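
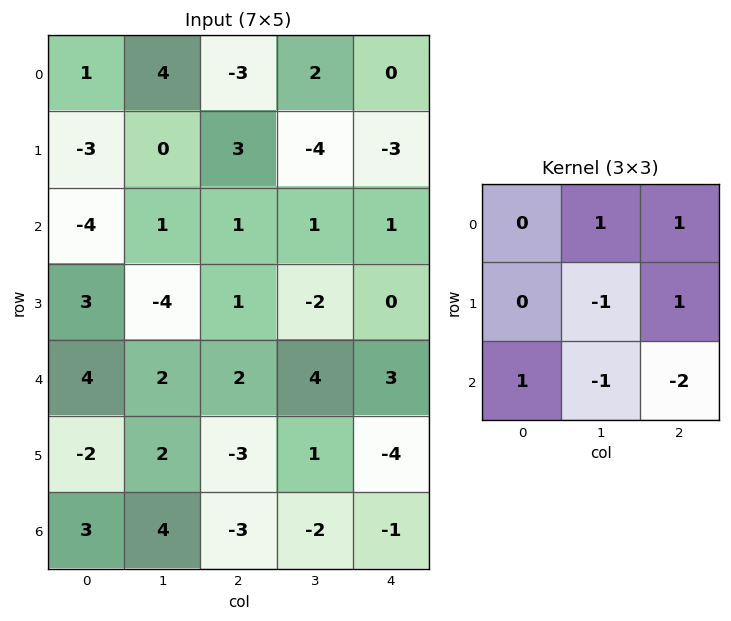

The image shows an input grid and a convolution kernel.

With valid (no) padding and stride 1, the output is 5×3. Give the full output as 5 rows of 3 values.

Output[0,0]: The receptive field on the input at this output position is [1 4 -3 / -3 0 3 / -4 1 1]. Elementwise product with the kernel and sum: 4·1 + -3·1 + 0·-1 + 3·1 + -4·1 + 1·-1 + 1·-2.

-3 -10 1
8 -2 -4
5 -9 -4
-1 4 1
4 21 3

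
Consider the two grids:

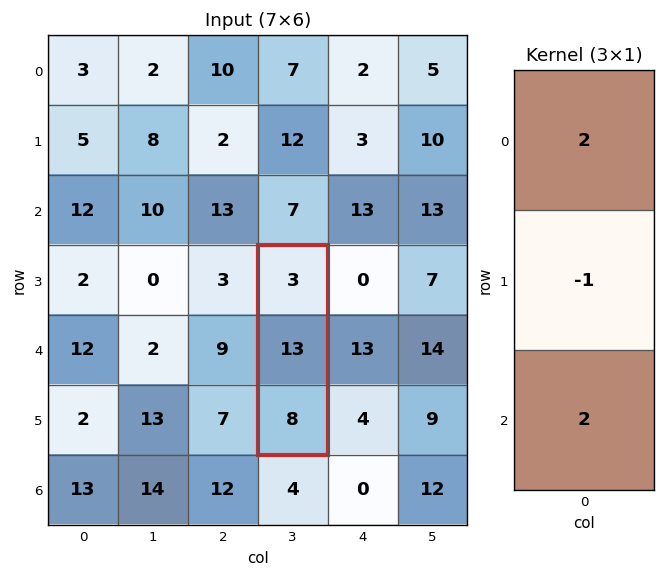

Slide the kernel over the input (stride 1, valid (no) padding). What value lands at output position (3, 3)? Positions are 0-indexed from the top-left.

The receptive field on the input at this output position is [3 / 13 / 8]. Elementwise product with the kernel and sum: 3·2 + 13·-1 + 8·2.

9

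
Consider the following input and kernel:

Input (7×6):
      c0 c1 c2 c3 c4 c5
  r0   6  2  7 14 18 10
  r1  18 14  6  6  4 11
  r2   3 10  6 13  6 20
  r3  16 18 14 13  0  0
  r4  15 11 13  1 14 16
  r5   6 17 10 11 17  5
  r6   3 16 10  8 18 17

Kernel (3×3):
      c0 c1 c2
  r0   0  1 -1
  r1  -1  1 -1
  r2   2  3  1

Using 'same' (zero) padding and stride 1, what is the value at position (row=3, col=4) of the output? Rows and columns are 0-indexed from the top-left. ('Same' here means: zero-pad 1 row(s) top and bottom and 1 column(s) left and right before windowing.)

The receptive field on the zero-padded input at this output position is [13 6 20 / 13 0 0 / 1 14 16]. Elementwise product with the kernel and sum: 6·1 + 20·-1 + 13·-1 + 0·1 + 0·-1 + 1·2 + 14·3 + 16·1.

33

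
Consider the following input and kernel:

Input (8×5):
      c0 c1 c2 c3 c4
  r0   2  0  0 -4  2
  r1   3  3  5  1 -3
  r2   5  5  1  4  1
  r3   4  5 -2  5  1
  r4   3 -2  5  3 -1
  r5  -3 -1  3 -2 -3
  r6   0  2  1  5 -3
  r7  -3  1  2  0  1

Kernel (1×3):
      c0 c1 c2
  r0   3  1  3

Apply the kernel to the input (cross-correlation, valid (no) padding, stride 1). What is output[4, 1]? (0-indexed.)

8

The receptive field on the input at this output position is [-2 5 3]. Elementwise product with the kernel and sum: -2·3 + 5·1 + 3·3.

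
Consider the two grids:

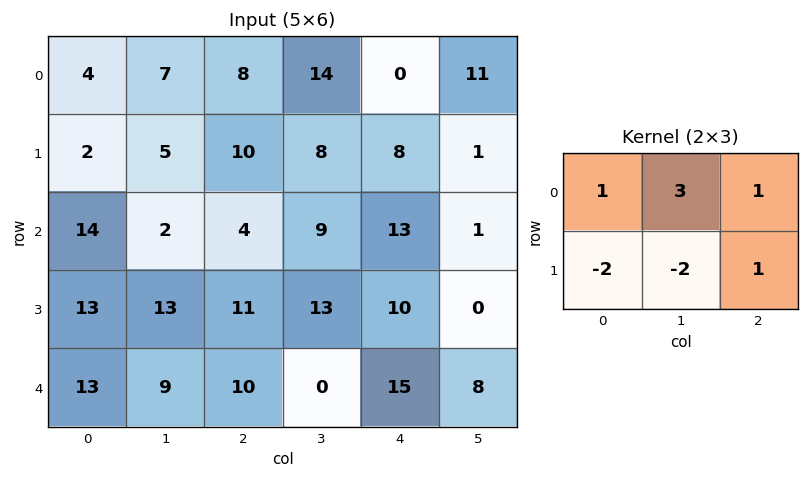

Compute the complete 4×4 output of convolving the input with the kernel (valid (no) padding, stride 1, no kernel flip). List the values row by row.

29 23 22 -6
-1 40 29 -10
-17 -12 6 3
29 21 55 21

Output[0,0]: The receptive field on the input at this output position is [4 7 8 / 2 5 10]. Elementwise product with the kernel and sum: 4·1 + 7·3 + 8·1 + 2·-2 + 5·-2 + 10·1.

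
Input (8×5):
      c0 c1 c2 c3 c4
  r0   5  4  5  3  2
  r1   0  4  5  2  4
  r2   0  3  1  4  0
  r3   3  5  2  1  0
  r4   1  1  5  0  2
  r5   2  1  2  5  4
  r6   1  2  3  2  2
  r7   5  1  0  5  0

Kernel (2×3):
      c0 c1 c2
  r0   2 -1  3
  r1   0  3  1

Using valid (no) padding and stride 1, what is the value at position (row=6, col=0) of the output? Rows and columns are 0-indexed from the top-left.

12

The receptive field on the input at this output position is [1 2 3 / 5 1 0]. Elementwise product with the kernel and sum: 1·2 + 2·-1 + 3·3 + 1·3 + 0·1.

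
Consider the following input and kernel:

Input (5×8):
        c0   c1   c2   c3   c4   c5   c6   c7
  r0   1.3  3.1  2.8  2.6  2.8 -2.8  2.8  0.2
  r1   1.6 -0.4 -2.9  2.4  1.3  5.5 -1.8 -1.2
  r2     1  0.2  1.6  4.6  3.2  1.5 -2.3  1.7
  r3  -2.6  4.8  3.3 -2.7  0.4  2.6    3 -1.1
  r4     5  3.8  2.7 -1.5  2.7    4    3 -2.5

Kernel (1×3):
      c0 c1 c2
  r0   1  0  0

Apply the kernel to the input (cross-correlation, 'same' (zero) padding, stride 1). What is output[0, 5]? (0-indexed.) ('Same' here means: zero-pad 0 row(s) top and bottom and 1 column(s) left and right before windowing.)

The receptive field on the zero-padded input at this output position is [2.8 -2.8 2.8]. Elementwise product with the kernel and sum: 2.8·1.

2.8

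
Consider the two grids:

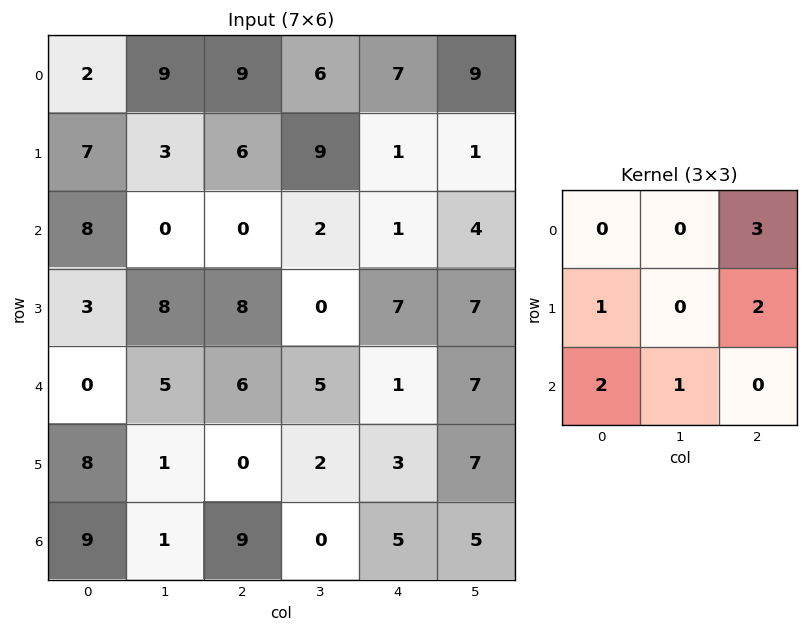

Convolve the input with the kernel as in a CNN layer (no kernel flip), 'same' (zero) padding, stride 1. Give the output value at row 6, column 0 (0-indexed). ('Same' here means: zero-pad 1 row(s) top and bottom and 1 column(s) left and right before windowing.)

The receptive field on the zero-padded input at this output position is [0 8 1 / 0 9 1 / 0 0 0]. Elementwise product with the kernel and sum: 1·3 + 0·1 + 1·2 + 0·2 + 0·1.

5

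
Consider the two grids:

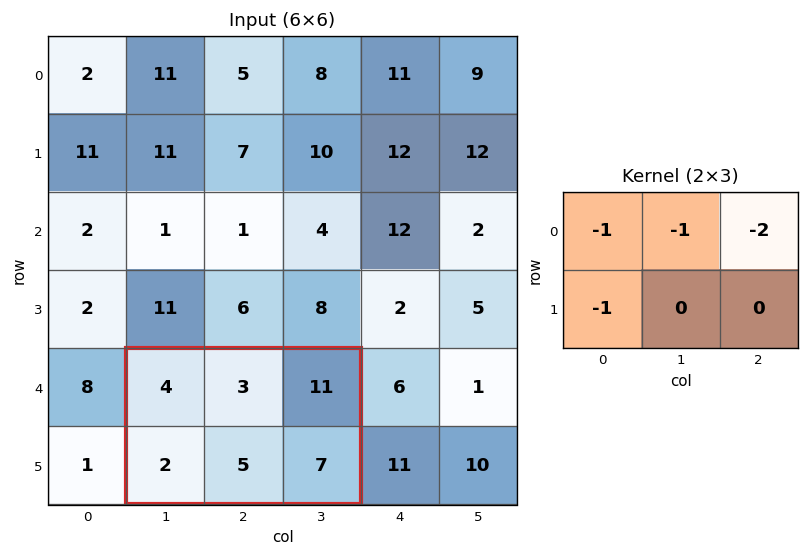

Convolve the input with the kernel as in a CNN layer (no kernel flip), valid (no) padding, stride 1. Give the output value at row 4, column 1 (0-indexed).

The receptive field on the input at this output position is [4 3 11 / 2 5 7]. Elementwise product with the kernel and sum: 4·-1 + 3·-1 + 11·-2 + 2·-1.

-31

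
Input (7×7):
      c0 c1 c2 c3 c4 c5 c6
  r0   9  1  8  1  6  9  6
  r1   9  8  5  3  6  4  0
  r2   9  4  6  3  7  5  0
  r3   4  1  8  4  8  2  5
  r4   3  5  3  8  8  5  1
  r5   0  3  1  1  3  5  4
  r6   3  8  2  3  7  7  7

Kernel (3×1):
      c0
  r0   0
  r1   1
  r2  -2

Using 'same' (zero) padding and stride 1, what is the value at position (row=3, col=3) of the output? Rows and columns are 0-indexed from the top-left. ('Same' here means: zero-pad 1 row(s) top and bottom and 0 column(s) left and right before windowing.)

-12

The receptive field on the zero-padded input at this output position is [3 / 4 / 8]. Elementwise product with the kernel and sum: 4·1 + 8·-2.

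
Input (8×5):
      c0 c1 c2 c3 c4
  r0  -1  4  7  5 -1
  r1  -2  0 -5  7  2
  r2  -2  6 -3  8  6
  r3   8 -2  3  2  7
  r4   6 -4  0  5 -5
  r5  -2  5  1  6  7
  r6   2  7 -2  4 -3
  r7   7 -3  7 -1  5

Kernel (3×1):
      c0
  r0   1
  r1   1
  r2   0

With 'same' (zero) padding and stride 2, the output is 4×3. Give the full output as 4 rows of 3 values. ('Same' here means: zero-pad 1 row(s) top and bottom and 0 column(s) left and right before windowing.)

Output[0,0]: The receptive field on the zero-padded input at this output position is [0 / -1 / -2]. Elementwise product with the kernel and sum: 0·1 + -1·1.
Output[0,1]: The receptive field on the zero-padded input at this output position is [0 / 7 / -5]. Elementwise product with the kernel and sum: 0·1 + 7·1.

-1 7 -1
-4 -8 8
14 3 2
0 -1 4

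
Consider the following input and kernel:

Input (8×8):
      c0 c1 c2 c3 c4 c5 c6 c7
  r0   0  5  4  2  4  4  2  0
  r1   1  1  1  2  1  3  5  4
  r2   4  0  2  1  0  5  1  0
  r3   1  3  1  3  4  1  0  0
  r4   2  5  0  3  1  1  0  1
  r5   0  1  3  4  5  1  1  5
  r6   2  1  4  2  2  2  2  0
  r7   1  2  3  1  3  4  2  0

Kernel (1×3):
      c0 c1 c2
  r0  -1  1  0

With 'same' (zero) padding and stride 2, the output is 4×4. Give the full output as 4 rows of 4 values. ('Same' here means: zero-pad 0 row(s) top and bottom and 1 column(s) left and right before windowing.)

0 -1 2 -2
4 2 -1 -4
2 -5 -2 -1
2 3 0 0

Output[0,0]: The receptive field on the zero-padded input at this output position is [0 0 5]. Elementwise product with the kernel and sum: 0·-1 + 0·1.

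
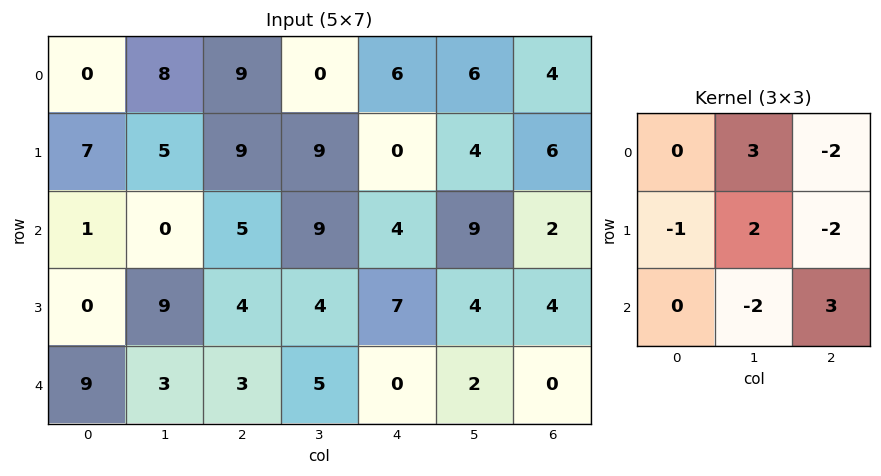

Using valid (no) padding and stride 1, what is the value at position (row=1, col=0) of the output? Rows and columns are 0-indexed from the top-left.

The receptive field on the input at this output position is [7 5 9 / 1 0 5 / 0 9 4]. Elementwise product with the kernel and sum: 5·3 + 9·-2 + 1·-1 + 0·2 + 5·-2 + 9·-2 + 4·3.

-20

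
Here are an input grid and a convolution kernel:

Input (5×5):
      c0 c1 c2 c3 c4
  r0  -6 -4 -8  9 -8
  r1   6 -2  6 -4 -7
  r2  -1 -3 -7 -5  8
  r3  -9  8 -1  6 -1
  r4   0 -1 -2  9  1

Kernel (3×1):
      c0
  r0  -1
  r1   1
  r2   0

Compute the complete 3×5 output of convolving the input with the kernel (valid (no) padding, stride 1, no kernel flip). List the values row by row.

Output[0,0]: The receptive field on the input at this output position is [-6 / 6 / -1]. Elementwise product with the kernel and sum: -6·-1 + 6·1.
Output[0,1]: The receptive field on the input at this output position is [-4 / -2 / -3]. Elementwise product with the kernel and sum: -4·-1 + -2·1.

12 2 14 -13 1
-7 -1 -13 -1 15
-8 11 6 11 -9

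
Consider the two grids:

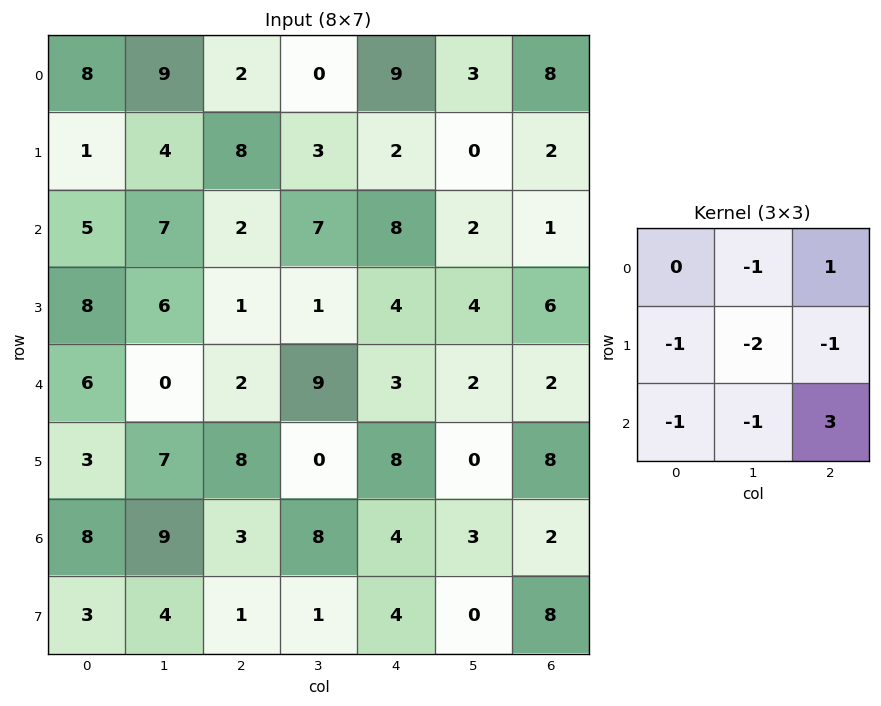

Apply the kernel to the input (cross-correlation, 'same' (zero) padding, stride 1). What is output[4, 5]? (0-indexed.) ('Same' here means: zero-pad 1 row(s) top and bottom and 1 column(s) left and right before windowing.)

The receptive field on the zero-padded input at this output position is [4 4 6 / 3 2 2 / 8 0 8]. Elementwise product with the kernel and sum: 4·-1 + 6·1 + 3·-1 + 2·-2 + 2·-1 + 8·-1 + 0·-1 + 8·3.

9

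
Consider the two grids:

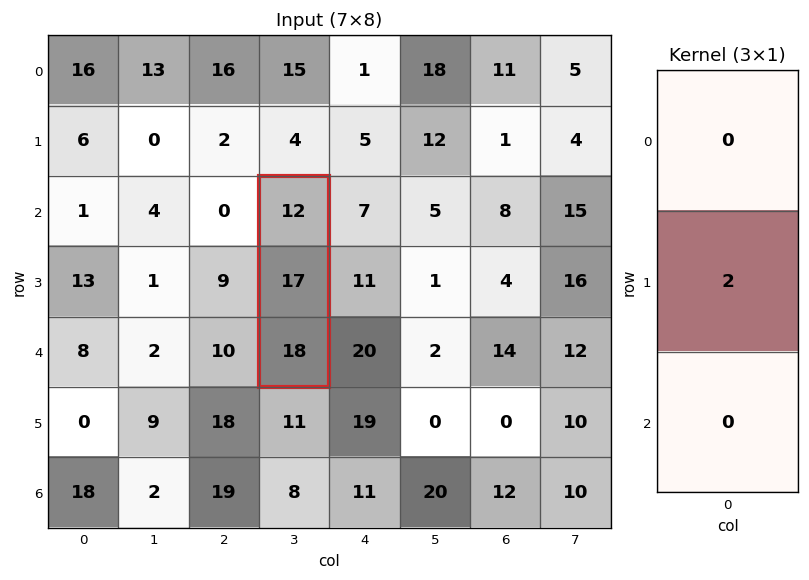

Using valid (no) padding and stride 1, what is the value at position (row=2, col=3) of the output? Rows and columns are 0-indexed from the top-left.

34

The receptive field on the input at this output position is [12 / 17 / 18]. Elementwise product with the kernel and sum: 17·2.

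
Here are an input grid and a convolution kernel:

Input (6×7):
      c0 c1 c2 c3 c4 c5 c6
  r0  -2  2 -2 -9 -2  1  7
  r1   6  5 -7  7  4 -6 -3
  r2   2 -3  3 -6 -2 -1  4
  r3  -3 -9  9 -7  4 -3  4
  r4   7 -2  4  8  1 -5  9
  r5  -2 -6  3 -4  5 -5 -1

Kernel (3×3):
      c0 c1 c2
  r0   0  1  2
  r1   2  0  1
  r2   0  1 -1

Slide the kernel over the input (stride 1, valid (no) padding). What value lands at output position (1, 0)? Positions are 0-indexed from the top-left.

-20

The receptive field on the input at this output position is [6 5 -7 / 2 -3 3 / -3 -9 9]. Elementwise product with the kernel and sum: 5·1 + -7·2 + 2·2 + 3·1 + -9·1 + 9·-1.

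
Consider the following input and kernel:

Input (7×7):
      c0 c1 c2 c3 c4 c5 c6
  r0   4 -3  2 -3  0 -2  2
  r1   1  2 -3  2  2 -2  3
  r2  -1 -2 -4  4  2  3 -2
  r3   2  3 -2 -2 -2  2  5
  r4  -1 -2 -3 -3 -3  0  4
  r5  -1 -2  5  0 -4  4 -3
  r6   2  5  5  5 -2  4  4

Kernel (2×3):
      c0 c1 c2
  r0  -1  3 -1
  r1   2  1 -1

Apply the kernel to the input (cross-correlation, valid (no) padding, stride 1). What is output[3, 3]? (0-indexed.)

-15

The receptive field on the input at this output position is [-2 -2 2 / -3 -3 0]. Elementwise product with the kernel and sum: -2·-1 + -2·3 + 2·-1 + -3·2 + -3·1 + 0·-1.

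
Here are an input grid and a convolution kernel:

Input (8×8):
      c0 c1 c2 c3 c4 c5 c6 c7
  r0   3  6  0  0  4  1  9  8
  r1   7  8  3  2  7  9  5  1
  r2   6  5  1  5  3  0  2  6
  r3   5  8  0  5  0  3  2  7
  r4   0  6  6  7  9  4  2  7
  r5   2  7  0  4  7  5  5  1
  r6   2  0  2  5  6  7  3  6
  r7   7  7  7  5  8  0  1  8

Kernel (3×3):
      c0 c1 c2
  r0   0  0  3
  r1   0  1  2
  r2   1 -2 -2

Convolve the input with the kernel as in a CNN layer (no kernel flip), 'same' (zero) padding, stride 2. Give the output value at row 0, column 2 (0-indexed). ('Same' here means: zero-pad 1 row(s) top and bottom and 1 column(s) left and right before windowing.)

-24

The receptive field on the zero-padded input at this output position is [0 0 0 / 0 4 1 / 2 7 9]. Elementwise product with the kernel and sum: 0·3 + 4·1 + 1·2 + 2·1 + 7·-2 + 9·-2.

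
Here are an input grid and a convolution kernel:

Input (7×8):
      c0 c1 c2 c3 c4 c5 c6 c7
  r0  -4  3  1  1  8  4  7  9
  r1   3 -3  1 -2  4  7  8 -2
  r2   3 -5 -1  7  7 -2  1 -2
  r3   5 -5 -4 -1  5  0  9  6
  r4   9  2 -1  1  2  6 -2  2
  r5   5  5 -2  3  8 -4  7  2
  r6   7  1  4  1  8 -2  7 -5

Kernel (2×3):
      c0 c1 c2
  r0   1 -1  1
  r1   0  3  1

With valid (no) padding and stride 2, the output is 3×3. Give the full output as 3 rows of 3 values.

Output[0,0]: The receptive field on the input at this output position is [-4 3 1 / 3 -3 1]. Elementwise product with the kernel and sum: -4·1 + 3·-1 + 1·1 + -3·3 + 1·1.

-14 6 40
-12 1 19
19 17 -11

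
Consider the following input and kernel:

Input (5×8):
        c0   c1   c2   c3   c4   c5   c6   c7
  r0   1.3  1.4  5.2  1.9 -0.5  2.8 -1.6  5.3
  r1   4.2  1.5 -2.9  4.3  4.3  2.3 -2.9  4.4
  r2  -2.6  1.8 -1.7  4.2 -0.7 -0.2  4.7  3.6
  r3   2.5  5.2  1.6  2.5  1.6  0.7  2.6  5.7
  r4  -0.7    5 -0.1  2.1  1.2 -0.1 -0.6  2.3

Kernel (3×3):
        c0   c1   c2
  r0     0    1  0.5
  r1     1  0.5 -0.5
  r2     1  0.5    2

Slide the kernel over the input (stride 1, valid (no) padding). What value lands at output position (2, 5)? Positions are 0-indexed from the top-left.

The receptive field on the input at this output position is [-0.2 4.7 3.6 / 0.7 2.6 5.7 / -0.1 -0.6 2.3]. Elementwise product with the kernel and sum: 4.7·1 + 3.6·0.5 + 0.7·1 + 2.6·0.5 + 5.7·-0.5 + -0.1·1 + -0.6·0.5 + 2.3·2.

9.85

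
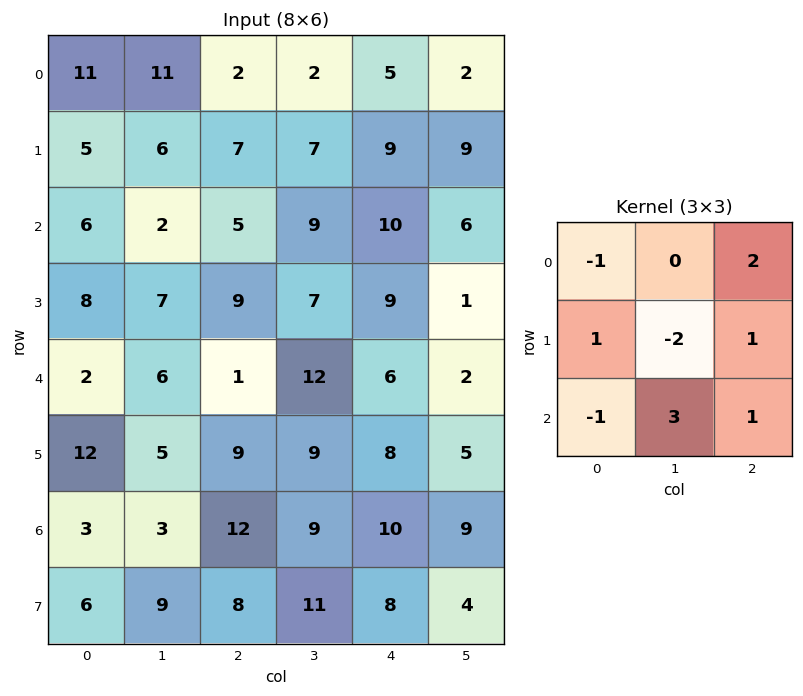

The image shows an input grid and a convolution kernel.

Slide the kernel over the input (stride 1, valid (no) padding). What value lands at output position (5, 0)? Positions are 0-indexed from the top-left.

44

The receptive field on the input at this output position is [12 5 9 / 3 3 12 / 6 9 8]. Elementwise product with the kernel and sum: 12·-1 + 9·2 + 3·1 + 3·-2 + 12·1 + 6·-1 + 9·3 + 8·1.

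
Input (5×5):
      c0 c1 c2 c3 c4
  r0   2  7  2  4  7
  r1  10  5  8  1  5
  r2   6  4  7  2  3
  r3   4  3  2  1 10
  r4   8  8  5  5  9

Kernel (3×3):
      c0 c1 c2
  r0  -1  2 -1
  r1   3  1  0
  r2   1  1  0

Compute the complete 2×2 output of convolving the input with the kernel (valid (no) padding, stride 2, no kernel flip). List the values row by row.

55 33
26 11

Output[0,0]: The receptive field on the input at this output position is [2 7 2 / 10 5 8 / 6 4 7]. Elementwise product with the kernel and sum: 2·-1 + 7·2 + 2·-1 + 10·3 + 5·1 + 6·1 + 4·1.
Output[0,1]: The receptive field on the input at this output position is [2 4 7 / 8 1 5 / 7 2 3]. Elementwise product with the kernel and sum: 2·-1 + 4·2 + 7·-1 + 8·3 + 1·1 + 7·1 + 2·1.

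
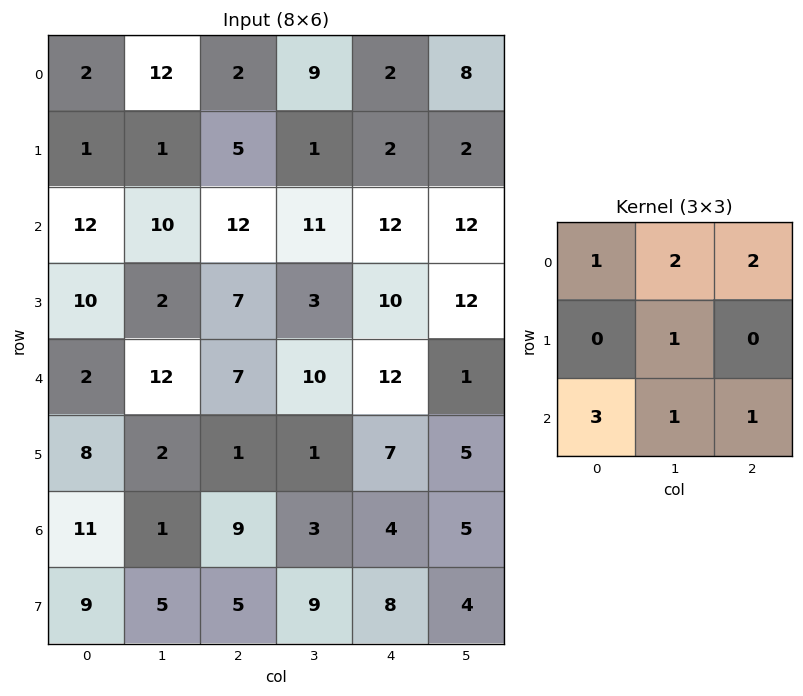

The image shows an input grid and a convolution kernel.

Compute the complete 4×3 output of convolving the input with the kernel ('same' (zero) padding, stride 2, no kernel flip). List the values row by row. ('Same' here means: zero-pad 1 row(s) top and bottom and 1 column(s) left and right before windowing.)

4 11 9
28 41 52
36 37 74
45 44 68

Output[0,0]: The receptive field on the zero-padded input at this output position is [0 0 0 / 0 2 12 / 0 1 1]. Elementwise product with the kernel and sum: 0·1 + 0·2 + 0·2 + 2·1 + 0·3 + 1·1 + 1·1.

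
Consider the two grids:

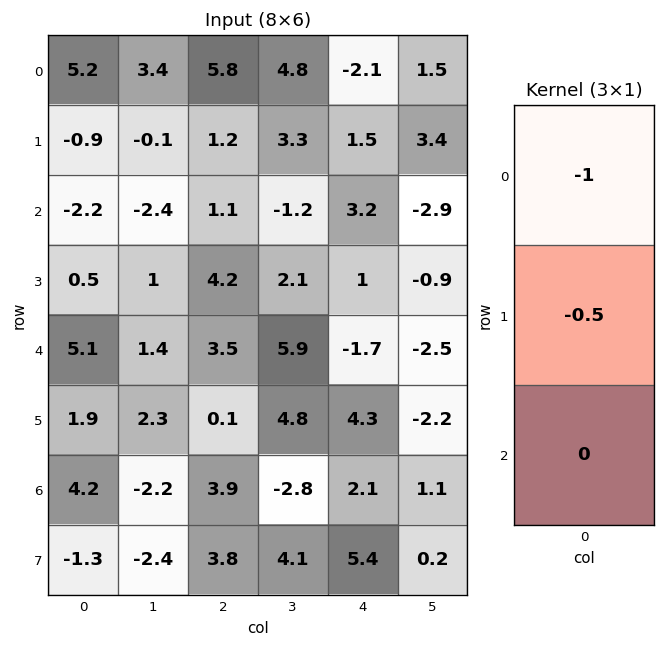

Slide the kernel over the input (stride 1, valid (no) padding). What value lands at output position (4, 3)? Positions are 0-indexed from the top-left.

-8.3

The receptive field on the input at this output position is [5.9 / 4.8 / -2.8]. Elementwise product with the kernel and sum: 5.9·-1 + 4.8·-0.5.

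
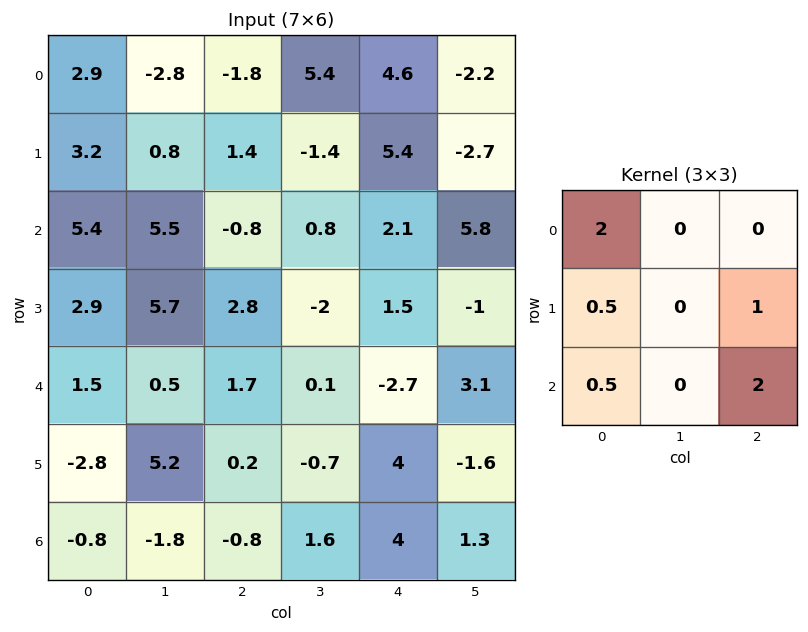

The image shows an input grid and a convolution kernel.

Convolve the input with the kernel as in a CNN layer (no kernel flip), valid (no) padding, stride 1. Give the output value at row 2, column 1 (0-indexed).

The receptive field on the input at this output position is [5.5 -0.8 0.8 / 5.7 2.8 -2 / 0.5 1.7 0.1]. Elementwise product with the kernel and sum: 5.5·2 + 5.7·0.5 + -2·1 + 0.5·0.5 + 0.1·2.

12.3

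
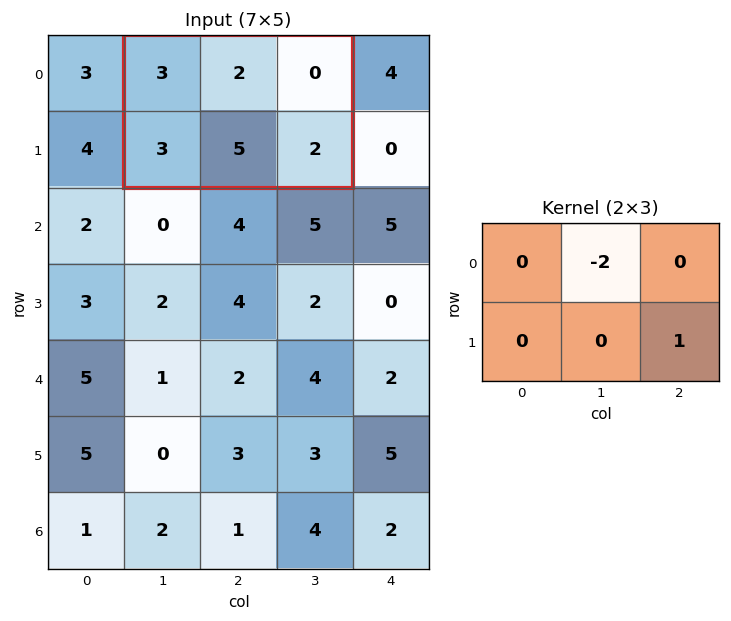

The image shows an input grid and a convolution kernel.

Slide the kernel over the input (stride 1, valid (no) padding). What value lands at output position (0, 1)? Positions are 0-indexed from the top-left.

-2

The receptive field on the input at this output position is [3 2 0 / 3 5 2]. Elementwise product with the kernel and sum: 2·-2 + 2·1.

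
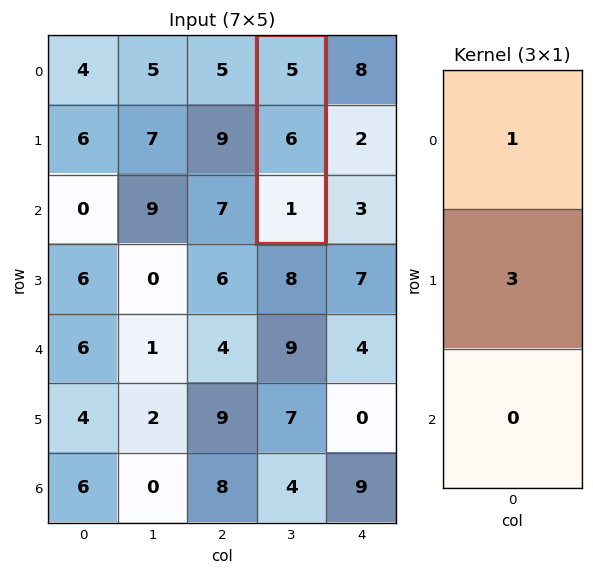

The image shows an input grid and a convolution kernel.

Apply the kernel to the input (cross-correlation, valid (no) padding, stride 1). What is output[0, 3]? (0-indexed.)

The receptive field on the input at this output position is [5 / 6 / 1]. Elementwise product with the kernel and sum: 5·1 + 6·3.

23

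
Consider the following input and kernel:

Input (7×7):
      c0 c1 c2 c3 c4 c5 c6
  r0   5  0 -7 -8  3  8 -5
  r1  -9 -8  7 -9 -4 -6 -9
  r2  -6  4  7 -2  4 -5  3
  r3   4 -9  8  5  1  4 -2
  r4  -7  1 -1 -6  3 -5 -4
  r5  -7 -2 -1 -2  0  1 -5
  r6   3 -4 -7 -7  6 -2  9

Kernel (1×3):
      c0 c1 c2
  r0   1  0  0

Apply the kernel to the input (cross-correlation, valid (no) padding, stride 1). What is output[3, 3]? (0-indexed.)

5

The receptive field on the input at this output position is [5 1 4]. Elementwise product with the kernel and sum: 5·1.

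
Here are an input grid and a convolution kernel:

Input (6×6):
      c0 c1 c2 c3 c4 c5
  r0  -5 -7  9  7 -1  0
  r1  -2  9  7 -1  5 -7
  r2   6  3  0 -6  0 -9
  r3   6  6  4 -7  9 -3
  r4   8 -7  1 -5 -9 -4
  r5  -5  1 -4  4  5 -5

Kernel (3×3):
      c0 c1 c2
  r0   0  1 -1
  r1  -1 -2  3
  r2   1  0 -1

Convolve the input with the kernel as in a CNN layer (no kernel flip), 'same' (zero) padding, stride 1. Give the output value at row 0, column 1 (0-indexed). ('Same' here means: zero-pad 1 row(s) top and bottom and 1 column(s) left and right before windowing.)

37

The receptive field on the zero-padded input at this output position is [0 0 0 / -5 -7 9 / -2 9 7]. Elementwise product with the kernel and sum: 0·1 + 0·-1 + -5·-1 + -7·-2 + 9·3 + -2·1 + 7·-1.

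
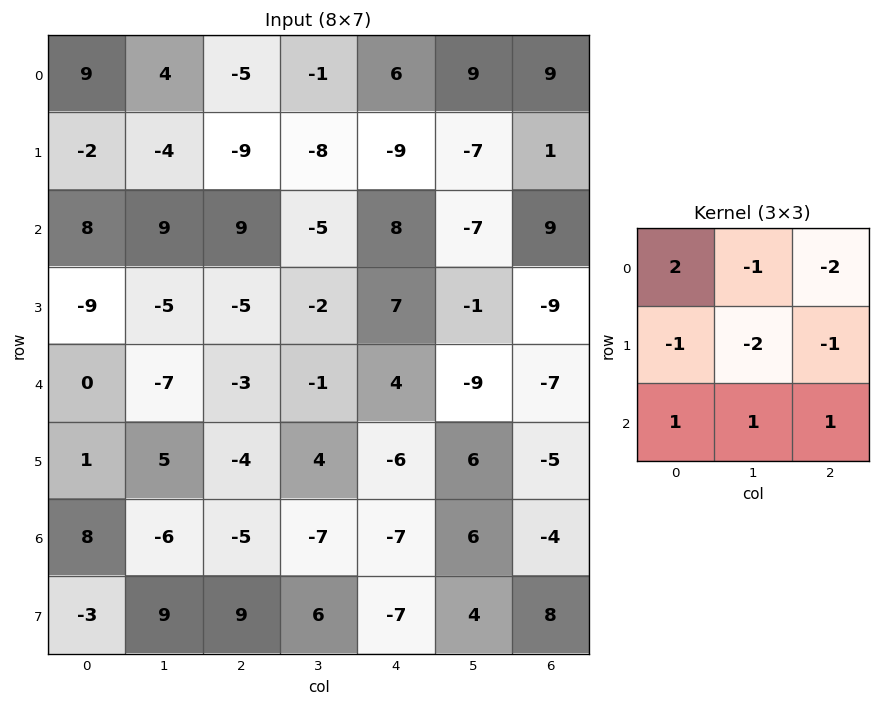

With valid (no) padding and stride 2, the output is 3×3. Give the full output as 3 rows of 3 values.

69 25 17
3 9 -3
3 -30 25

Output[0,0]: The receptive field on the input at this output position is [9 4 -5 / -2 -4 -9 / 8 9 9]. Elementwise product with the kernel and sum: 9·2 + 4·-1 + -5·-2 + -2·-1 + -4·-2 + -9·-1 + 8·1 + 9·1 + 9·1.
Output[0,1]: The receptive field on the input at this output position is [-5 -1 6 / -9 -8 -9 / 9 -5 8]. Elementwise product with the kernel and sum: -5·2 + -1·-1 + 6·-2 + -9·-1 + -8·-2 + -9·-1 + 9·1 + -5·1 + 8·1.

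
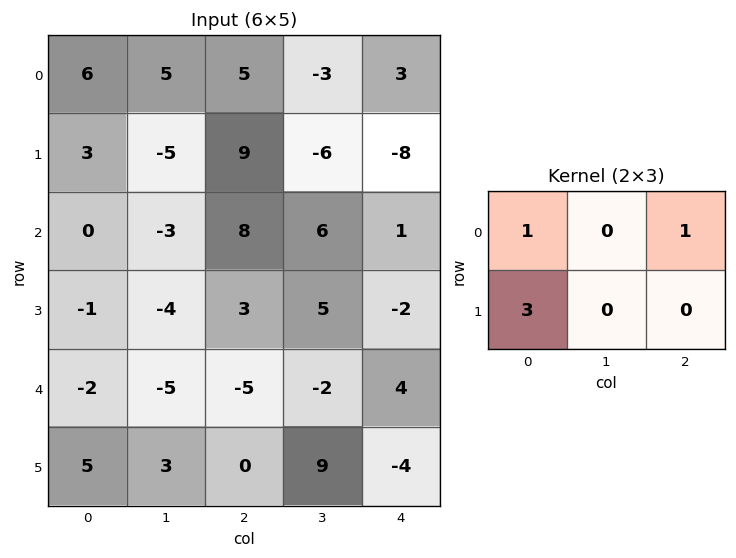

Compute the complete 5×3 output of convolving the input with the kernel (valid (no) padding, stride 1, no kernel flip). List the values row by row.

Output[0,0]: The receptive field on the input at this output position is [6 5 5 / 3 -5 9]. Elementwise product with the kernel and sum: 6·1 + 5·1 + 3·3.
Output[0,1]: The receptive field on the input at this output position is [5 5 -3 / -5 9 -6]. Elementwise product with the kernel and sum: 5·1 + -3·1 + -5·3.

20 -13 35
12 -20 25
5 -9 18
-4 -14 -14
8 2 -1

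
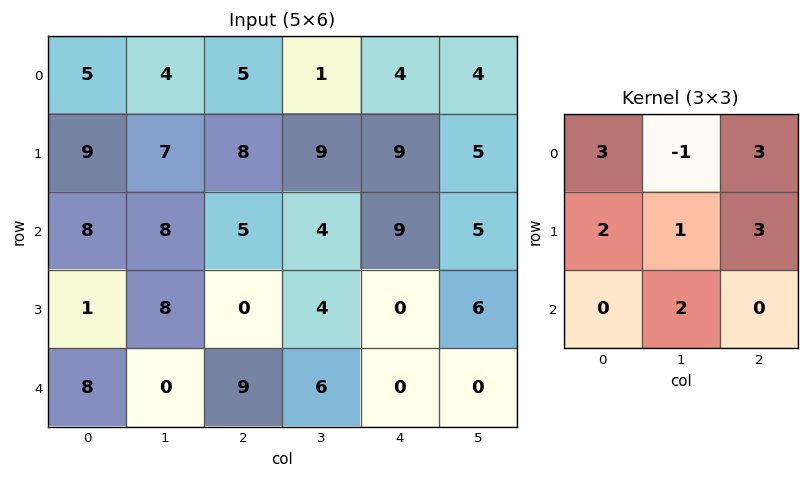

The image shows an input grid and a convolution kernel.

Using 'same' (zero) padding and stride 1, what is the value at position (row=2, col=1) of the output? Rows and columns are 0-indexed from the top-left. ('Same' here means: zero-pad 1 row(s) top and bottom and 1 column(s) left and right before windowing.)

99

The receptive field on the zero-padded input at this output position is [9 7 8 / 8 8 5 / 1 8 0]. Elementwise product with the kernel and sum: 9·3 + 7·-1 + 8·3 + 8·2 + 8·1 + 5·3 + 8·2.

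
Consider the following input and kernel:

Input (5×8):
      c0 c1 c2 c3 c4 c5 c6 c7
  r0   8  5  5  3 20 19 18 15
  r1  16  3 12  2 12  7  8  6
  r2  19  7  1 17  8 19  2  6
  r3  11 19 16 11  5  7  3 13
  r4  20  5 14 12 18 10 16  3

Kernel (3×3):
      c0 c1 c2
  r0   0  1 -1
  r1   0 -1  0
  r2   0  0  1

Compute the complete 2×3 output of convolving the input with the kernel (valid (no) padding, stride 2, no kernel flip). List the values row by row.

Output[0,0]: The receptive field on the input at this output position is [8 5 5 / 16 3 12 / 19 7 1]. Elementwise product with the kernel and sum: 5·1 + 5·-1 + 3·-1 + 1·1.

-2 -11 -4
1 16 26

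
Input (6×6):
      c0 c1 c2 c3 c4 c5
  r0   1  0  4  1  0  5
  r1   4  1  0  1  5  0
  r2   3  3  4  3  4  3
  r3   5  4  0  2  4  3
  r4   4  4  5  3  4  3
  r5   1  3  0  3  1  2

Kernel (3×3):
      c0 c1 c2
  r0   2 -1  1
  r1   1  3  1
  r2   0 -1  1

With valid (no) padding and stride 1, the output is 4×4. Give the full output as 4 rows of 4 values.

14 -2 16 22
19 23 23 14
25 9 20 21
24 35 18 22

Output[0,0]: The receptive field on the input at this output position is [1 0 4 / 4 1 0 / 3 3 4]. Elementwise product with the kernel and sum: 1·2 + 0·-1 + 4·1 + 4·1 + 1·3 + 0·1 + 3·-1 + 4·1.
Output[0,1]: The receptive field on the input at this output position is [0 4 1 / 1 0 1 / 3 4 3]. Elementwise product with the kernel and sum: 0·2 + 4·-1 + 1·1 + 1·1 + 0·3 + 1·1 + 4·-1 + 3·1.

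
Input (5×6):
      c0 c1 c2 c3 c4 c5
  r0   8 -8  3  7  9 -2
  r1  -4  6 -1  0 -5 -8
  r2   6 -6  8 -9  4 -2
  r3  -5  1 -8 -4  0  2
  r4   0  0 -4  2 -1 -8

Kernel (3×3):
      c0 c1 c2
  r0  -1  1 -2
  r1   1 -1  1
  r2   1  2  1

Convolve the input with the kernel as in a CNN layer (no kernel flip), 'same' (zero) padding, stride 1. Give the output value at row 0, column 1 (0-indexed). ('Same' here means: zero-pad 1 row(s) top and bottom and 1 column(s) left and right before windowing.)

26

The receptive field on the zero-padded input at this output position is [0 0 0 / 8 -8 3 / -4 6 -1]. Elementwise product with the kernel and sum: 0·-1 + 0·1 + 0·-2 + 8·1 + -8·-1 + 3·1 + -4·1 + 6·2 + -1·1.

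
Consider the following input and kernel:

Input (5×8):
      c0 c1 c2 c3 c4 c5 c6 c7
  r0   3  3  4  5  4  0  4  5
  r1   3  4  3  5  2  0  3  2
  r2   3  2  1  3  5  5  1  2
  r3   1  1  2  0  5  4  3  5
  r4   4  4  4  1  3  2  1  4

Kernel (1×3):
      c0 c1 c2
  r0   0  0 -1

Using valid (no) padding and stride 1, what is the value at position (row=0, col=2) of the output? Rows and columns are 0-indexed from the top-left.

The receptive field on the input at this output position is [4 5 4]. Elementwise product with the kernel and sum: 4·-1.

-4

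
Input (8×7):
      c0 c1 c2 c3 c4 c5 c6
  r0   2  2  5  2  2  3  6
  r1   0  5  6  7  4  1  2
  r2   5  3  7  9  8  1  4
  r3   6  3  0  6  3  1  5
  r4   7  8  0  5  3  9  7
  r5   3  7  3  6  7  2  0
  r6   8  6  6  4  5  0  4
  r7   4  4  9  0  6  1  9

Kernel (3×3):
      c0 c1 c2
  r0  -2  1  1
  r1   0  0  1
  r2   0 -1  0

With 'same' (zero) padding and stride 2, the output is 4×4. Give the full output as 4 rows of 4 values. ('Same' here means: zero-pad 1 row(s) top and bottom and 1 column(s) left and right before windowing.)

2 -4 -1 -2
2 12 -11 -5
14 2 -6 3
12 -10 -9 -13

Output[0,0]: The receptive field on the zero-padded input at this output position is [0 0 0 / 0 2 2 / 0 0 5]. Elementwise product with the kernel and sum: 0·-2 + 0·1 + 0·1 + 2·1 + 0·-1.
Output[0,1]: The receptive field on the zero-padded input at this output position is [0 0 0 / 2 5 2 / 5 6 7]. Elementwise product with the kernel and sum: 0·-2 + 0·1 + 0·1 + 2·1 + 6·-1.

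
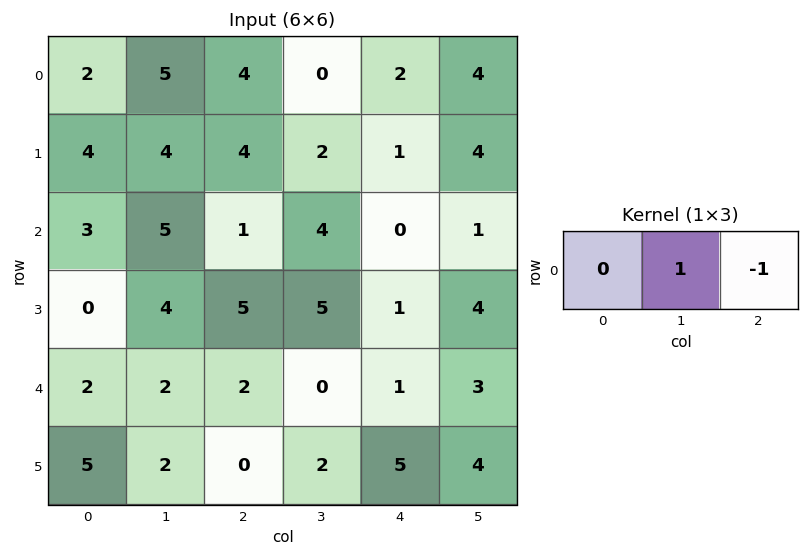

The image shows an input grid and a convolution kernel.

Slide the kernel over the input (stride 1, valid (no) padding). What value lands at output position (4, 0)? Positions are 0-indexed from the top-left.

0

The receptive field on the input at this output position is [2 2 2]. Elementwise product with the kernel and sum: 2·1 + 2·-1.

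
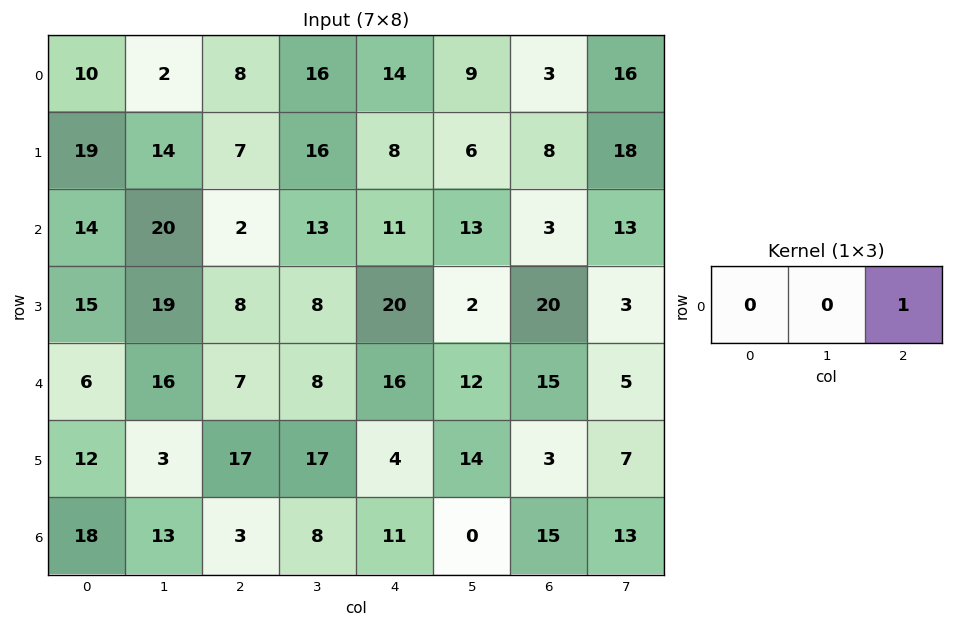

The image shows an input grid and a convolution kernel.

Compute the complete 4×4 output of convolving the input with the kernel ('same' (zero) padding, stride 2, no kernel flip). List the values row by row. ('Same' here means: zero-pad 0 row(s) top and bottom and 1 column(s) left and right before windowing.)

2 16 9 16
20 13 13 13
16 8 12 5
13 8 0 13

Output[0,0]: The receptive field on the zero-padded input at this output position is [0 10 2]. Elementwise product with the kernel and sum: 2·1.
Output[0,1]: The receptive field on the zero-padded input at this output position is [2 8 16]. Elementwise product with the kernel and sum: 16·1.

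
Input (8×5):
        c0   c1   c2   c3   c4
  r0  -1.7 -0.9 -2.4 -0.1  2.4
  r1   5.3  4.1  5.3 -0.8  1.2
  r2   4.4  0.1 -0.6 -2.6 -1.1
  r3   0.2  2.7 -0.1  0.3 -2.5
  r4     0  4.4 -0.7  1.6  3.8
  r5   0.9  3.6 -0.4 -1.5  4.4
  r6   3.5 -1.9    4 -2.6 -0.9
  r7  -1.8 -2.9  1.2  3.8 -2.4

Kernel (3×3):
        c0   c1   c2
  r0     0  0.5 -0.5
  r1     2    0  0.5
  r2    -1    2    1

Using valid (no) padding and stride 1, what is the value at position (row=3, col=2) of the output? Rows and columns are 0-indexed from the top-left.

The receptive field on the input at this output position is [-0.1 0.3 -2.5 / -0.7 1.6 3.8 / -0.4 -1.5 4.4]. Elementwise product with the kernel and sum: 0.3·0.5 + -2.5·-0.5 + -0.7·2 + 3.8·0.5 + -0.4·-1 + -1.5·2 + 4.4·1.

3.7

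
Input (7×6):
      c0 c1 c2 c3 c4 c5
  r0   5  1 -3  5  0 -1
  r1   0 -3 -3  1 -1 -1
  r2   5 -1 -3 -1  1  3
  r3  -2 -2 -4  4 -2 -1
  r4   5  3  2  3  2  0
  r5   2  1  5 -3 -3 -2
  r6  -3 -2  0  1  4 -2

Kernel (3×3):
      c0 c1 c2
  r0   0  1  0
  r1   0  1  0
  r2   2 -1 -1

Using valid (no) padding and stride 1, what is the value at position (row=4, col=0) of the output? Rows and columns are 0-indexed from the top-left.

0

The receptive field on the input at this output position is [5 3 2 / 2 1 5 / -3 -2 0]. Elementwise product with the kernel and sum: 3·1 + 1·1 + -3·2 + -2·-1 + 0·-1.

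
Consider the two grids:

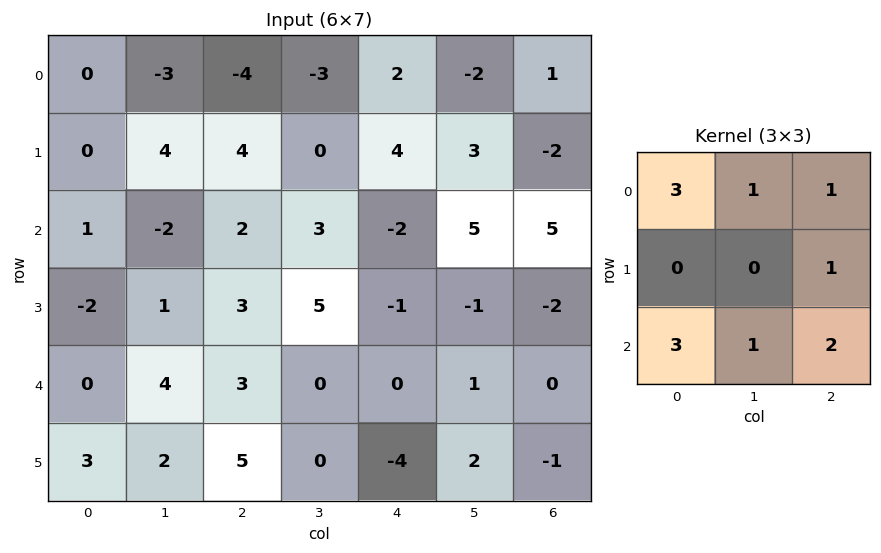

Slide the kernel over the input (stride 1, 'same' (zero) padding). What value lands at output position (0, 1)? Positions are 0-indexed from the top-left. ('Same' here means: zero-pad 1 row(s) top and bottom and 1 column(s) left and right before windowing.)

The receptive field on the zero-padded input at this output position is [0 0 0 / 0 -3 -4 / 0 4 4]. Elementwise product with the kernel and sum: 0·3 + 0·1 + 0·1 + -4·1 + 0·3 + 4·1 + 4·2.

8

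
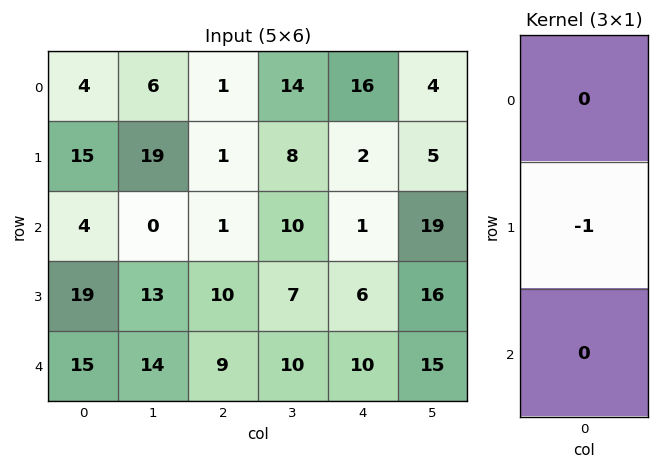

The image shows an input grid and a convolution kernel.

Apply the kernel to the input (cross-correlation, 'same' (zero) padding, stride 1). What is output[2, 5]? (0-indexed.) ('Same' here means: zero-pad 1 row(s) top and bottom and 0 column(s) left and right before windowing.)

The receptive field on the zero-padded input at this output position is [5 / 19 / 16]. Elementwise product with the kernel and sum: 19·-1.

-19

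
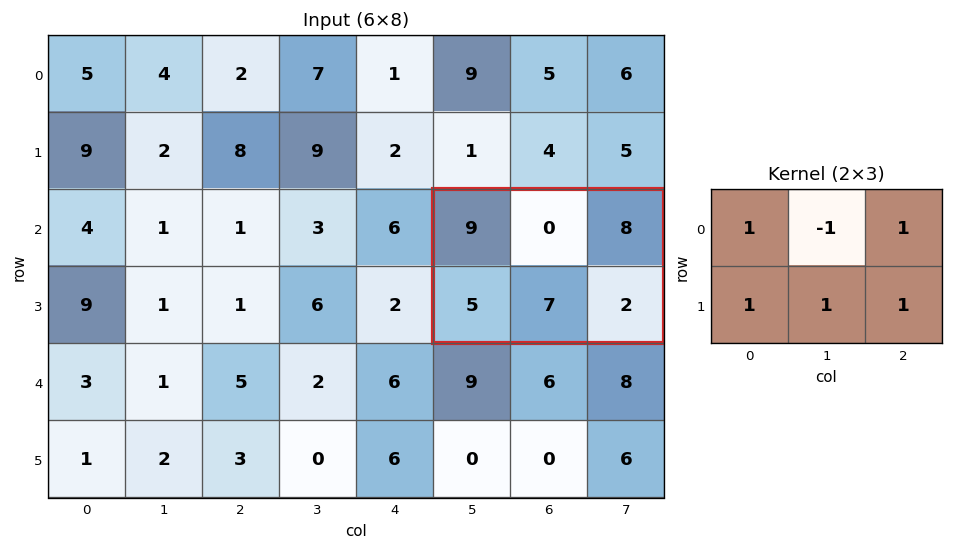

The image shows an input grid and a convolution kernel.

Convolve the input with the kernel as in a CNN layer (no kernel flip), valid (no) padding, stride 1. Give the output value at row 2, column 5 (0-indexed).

31

The receptive field on the input at this output position is [9 0 8 / 5 7 2]. Elementwise product with the kernel and sum: 9·1 + 0·-1 + 8·1 + 5·1 + 7·1 + 2·1.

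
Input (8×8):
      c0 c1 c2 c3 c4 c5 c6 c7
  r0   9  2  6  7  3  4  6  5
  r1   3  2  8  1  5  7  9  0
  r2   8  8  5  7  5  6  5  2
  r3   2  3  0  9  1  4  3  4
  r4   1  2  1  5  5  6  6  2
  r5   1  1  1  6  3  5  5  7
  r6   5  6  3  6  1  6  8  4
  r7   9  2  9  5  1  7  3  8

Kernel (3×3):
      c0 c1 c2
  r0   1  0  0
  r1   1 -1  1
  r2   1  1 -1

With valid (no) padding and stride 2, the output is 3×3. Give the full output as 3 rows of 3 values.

29 25 16
9 -2 10
10 7 7

Output[0,0]: The receptive field on the input at this output position is [9 2 6 / 3 2 8 / 8 8 5]. Elementwise product with the kernel and sum: 9·1 + 3·1 + 2·-1 + 8·1 + 8·1 + 8·1 + 5·-1.
Output[0,1]: The receptive field on the input at this output position is [6 7 3 / 8 1 5 / 5 7 5]. Elementwise product with the kernel and sum: 6·1 + 8·1 + 1·-1 + 5·1 + 5·1 + 7·1 + 5·-1.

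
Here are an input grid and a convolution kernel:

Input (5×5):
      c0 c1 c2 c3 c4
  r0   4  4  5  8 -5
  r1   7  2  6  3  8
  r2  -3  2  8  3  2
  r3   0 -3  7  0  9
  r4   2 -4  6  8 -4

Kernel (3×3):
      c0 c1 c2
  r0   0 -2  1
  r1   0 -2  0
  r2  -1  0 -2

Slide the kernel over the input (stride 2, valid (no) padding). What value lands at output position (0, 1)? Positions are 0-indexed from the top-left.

-39

The receptive field on the input at this output position is [5 8 -5 / 6 3 8 / 8 3 2]. Elementwise product with the kernel and sum: 8·-2 + -5·1 + 3·-2 + 8·-1 + 2·-2.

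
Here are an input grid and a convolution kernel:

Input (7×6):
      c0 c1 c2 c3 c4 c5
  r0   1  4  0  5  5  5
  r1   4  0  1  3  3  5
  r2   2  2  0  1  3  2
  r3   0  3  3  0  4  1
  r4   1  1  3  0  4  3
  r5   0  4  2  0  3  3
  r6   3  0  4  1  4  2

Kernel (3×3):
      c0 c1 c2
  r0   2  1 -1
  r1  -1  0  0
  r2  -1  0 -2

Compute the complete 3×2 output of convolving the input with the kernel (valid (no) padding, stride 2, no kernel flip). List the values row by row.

0 -7
-1 -16
-11 -12

Output[0,0]: The receptive field on the input at this output position is [1 4 0 / 4 0 1 / 2 2 0]. Elementwise product with the kernel and sum: 1·2 + 4·1 + 0·-1 + 4·-1 + 2·-1 + 0·-2.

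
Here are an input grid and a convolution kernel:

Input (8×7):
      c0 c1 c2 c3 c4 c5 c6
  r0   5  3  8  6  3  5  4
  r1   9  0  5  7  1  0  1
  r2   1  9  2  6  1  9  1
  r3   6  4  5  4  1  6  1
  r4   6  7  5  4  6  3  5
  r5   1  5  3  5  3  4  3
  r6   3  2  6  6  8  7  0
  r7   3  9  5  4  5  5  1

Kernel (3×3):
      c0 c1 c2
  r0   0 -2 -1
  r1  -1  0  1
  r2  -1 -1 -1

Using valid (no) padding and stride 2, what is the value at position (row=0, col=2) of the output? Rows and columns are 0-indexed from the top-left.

The receptive field on the input at this output position is [3 5 4 / 1 0 1 / 1 9 1]. Elementwise product with the kernel and sum: 5·-2 + 4·-1 + 1·-1 + 1·1 + 1·-1 + 9·-1 + 1·-1.

-25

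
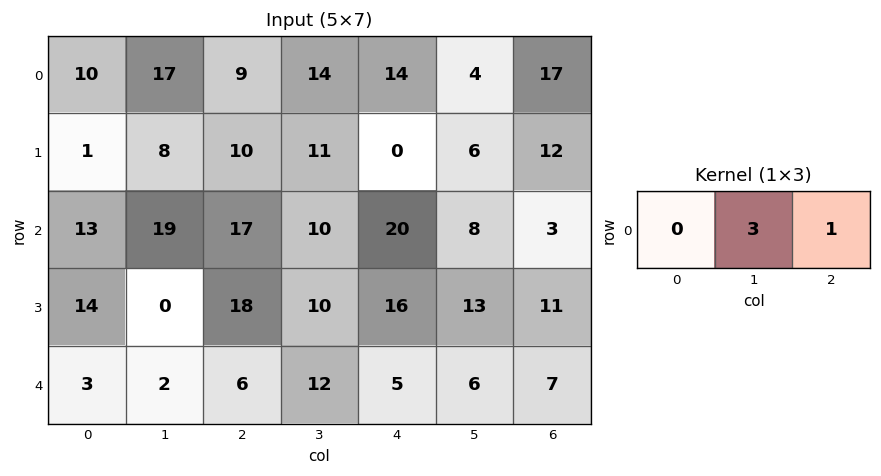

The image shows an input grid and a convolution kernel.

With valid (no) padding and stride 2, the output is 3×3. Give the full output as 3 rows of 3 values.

Output[0,0]: The receptive field on the input at this output position is [10 17 9]. Elementwise product with the kernel and sum: 17·3 + 9·1.

60 56 29
74 50 27
12 41 25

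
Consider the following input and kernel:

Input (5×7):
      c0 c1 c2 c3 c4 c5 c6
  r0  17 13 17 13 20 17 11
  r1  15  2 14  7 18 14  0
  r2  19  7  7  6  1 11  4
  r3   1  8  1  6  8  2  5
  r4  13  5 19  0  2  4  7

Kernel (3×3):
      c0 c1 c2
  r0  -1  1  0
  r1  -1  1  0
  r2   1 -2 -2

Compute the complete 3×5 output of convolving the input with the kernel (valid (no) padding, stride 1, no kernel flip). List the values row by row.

Output[0,0]: The receptive field on the input at this output position is [17 13 17 / 15 2 14 / 19 7 7]. Elementwise product with the kernel and sum: 17·-1 + 13·1 + 15·-1 + 2·1 + 19·1 + 7·-2 + 7·-2.
Output[0,1]: The receptive field on the input at this output position is [13 17 13 / 2 14 7 / 7 7 6]. Elementwise product with the kernel and sum: 13·-1 + 17·1 + 2·-1 + 14·1 + 7·1 + 7·-2 + 6·-2.

-26 -3 -18 0 -36
-42 6 -35 -8 0
-40 -40 19 -15 -16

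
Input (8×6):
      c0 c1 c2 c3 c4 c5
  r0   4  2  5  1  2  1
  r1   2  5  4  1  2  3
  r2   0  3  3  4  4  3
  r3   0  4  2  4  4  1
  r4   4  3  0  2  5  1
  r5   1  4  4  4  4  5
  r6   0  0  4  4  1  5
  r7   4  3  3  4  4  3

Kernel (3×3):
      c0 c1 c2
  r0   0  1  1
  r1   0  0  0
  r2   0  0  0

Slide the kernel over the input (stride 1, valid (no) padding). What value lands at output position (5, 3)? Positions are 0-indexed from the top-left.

The receptive field on the input at this output position is [4 4 5 / 4 1 5 / 4 4 3]. Elementwise product with the kernel and sum: 4·1 + 5·1.

9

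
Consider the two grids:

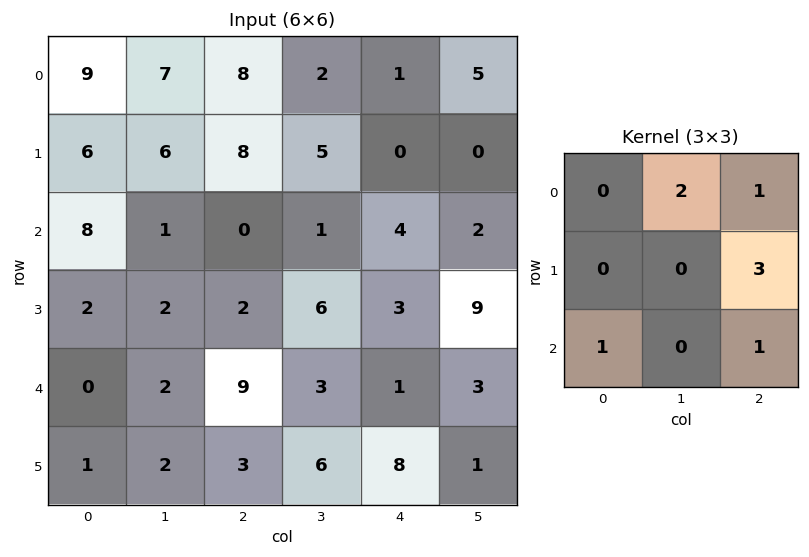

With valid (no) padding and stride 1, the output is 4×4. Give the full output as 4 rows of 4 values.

Output[0,0]: The receptive field on the input at this output position is [9 7 8 / 6 6 8 / 8 1 0]. Elementwise product with the kernel and sum: 7·2 + 8·1 + 8·3 + 8·1 + 0·1.
Output[0,1]: The receptive field on the input at this output position is [7 8 2 / 6 8 5 / 1 0 1]. Elementwise product with the kernel and sum: 8·2 + 2·1 + 5·3 + 1·1 + 1·1.

54 35 9 10
24 32 27 21
17 24 25 43
37 27 29 31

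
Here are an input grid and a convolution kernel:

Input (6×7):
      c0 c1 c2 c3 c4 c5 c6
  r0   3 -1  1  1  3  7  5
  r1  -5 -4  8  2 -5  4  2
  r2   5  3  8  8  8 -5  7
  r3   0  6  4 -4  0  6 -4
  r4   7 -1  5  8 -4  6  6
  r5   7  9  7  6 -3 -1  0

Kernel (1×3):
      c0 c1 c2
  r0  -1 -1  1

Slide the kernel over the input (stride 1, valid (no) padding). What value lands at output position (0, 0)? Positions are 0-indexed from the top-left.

The receptive field on the input at this output position is [3 -1 1]. Elementwise product with the kernel and sum: 3·-1 + -1·-1 + 1·1.

-1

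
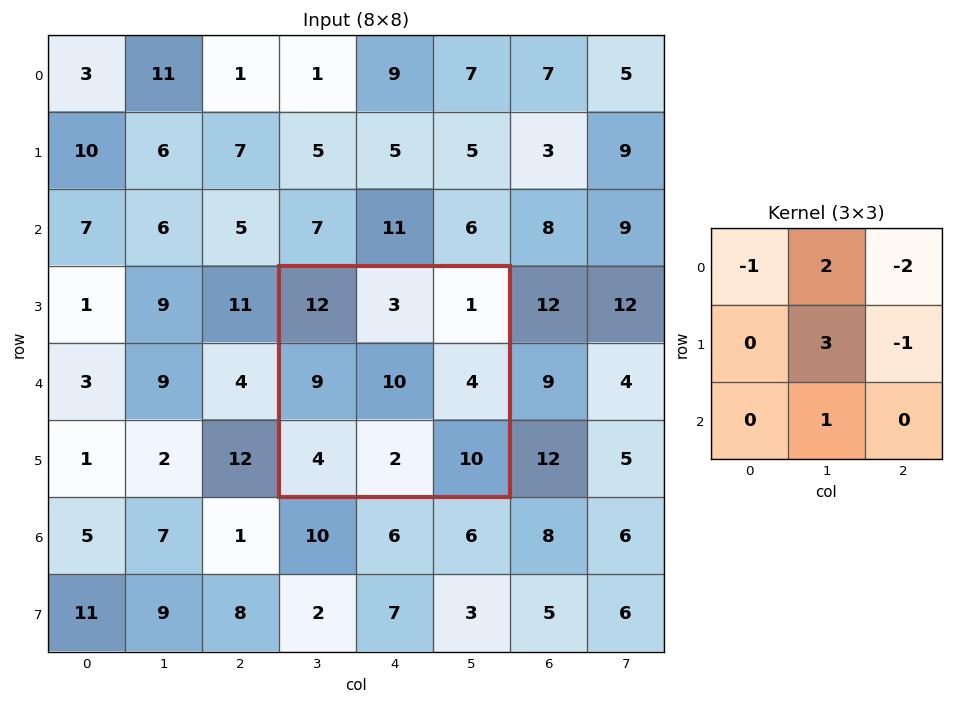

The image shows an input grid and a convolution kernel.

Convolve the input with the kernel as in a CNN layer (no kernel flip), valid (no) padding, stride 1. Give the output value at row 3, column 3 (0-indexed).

The receptive field on the input at this output position is [12 3 1 / 9 10 4 / 4 2 10]. Elementwise product with the kernel and sum: 12·-1 + 3·2 + 1·-2 + 10·3 + 4·-1 + 2·1.

20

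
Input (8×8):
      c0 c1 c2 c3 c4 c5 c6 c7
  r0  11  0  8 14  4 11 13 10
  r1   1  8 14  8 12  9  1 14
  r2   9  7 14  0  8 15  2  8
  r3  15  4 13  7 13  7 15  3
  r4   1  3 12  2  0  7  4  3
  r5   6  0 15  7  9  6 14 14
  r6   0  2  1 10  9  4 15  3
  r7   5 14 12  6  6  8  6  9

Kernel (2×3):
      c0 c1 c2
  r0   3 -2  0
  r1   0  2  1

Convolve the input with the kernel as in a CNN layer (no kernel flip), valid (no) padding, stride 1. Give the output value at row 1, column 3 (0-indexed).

The receptive field on the input at this output position is [8 12 9 / 0 8 15]. Elementwise product with the kernel and sum: 8·3 + 12·-2 + 8·2 + 15·1.

31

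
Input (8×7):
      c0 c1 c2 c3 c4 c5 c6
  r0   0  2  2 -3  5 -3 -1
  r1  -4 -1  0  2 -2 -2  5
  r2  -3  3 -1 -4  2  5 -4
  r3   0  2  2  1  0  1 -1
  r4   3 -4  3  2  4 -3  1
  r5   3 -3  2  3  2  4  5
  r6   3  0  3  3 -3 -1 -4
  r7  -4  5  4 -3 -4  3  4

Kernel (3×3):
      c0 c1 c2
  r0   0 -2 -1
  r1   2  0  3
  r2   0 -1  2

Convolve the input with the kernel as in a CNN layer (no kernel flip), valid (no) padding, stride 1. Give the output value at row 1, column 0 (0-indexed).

The receptive field on the input at this output position is [-4 -1 0 / -3 3 -1 / 0 2 2]. Elementwise product with the kernel and sum: -1·-2 + 0·-1 + -3·2 + -1·3 + 2·-1 + 2·2.

-5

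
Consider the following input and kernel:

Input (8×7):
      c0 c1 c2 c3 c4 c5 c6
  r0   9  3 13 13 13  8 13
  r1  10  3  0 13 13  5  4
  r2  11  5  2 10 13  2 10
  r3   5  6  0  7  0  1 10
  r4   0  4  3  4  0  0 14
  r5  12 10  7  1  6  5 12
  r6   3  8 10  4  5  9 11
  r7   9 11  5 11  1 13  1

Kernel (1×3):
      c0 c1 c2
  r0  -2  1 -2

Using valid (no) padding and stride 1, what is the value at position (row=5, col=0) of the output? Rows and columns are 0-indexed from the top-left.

-28

The receptive field on the input at this output position is [12 10 7]. Elementwise product with the kernel and sum: 12·-2 + 10·1 + 7·-2.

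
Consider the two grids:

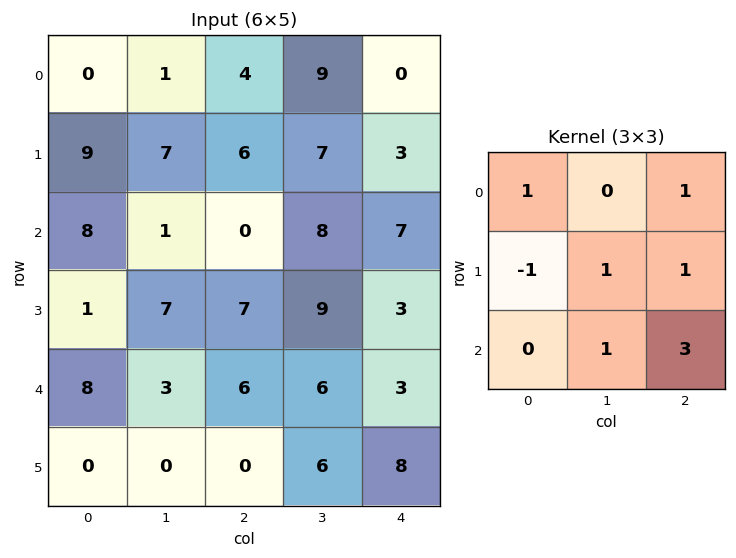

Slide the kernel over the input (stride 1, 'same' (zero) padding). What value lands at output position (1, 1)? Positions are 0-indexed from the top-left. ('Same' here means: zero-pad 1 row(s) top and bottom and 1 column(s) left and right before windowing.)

9

The receptive field on the zero-padded input at this output position is [0 1 4 / 9 7 6 / 8 1 0]. Elementwise product with the kernel and sum: 0·1 + 4·1 + 9·-1 + 7·1 + 6·1 + 1·1 + 0·3.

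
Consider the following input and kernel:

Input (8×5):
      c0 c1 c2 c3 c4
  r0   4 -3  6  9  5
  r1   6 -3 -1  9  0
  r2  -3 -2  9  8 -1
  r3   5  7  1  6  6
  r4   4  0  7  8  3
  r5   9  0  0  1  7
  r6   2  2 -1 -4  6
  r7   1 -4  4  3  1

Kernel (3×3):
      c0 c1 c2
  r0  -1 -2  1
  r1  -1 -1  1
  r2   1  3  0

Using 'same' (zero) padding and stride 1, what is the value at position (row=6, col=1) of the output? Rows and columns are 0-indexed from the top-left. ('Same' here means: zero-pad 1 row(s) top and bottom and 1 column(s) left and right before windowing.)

The receptive field on the zero-padded input at this output position is [9 0 0 / 2 2 -1 / 1 -4 4]. Elementwise product with the kernel and sum: 9·-1 + 0·-2 + 0·1 + 2·-1 + 2·-1 + -1·1 + 1·1 + -4·3.

-25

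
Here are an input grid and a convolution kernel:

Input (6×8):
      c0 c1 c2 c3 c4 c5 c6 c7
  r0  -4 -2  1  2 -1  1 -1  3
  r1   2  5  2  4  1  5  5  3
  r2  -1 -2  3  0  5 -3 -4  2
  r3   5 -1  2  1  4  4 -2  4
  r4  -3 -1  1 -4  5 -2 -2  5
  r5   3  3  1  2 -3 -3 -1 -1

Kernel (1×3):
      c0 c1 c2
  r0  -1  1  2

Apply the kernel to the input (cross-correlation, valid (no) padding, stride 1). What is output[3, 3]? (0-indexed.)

11

The receptive field on the input at this output position is [1 4 4]. Elementwise product with the kernel and sum: 1·-1 + 4·1 + 4·2.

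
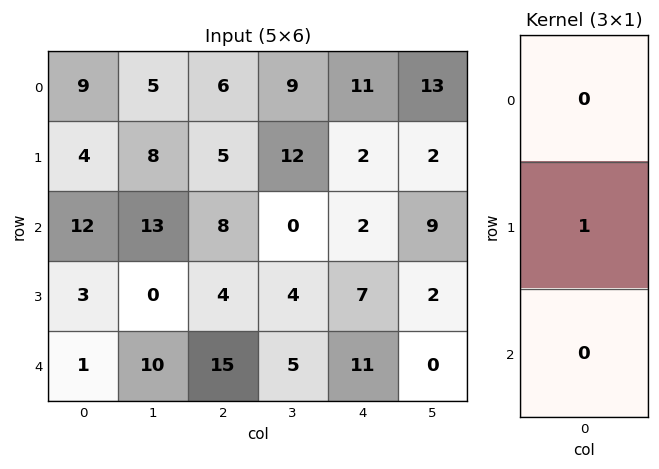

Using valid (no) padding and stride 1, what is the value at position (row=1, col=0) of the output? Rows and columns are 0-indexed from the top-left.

12

The receptive field on the input at this output position is [4 / 12 / 3]. Elementwise product with the kernel and sum: 12·1.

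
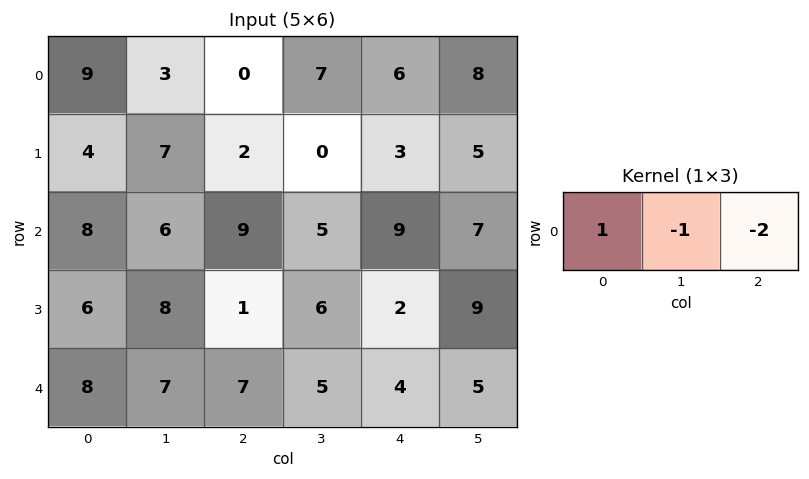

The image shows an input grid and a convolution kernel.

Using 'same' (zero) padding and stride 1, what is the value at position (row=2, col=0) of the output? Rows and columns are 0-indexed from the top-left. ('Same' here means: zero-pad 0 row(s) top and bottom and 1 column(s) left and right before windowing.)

The receptive field on the zero-padded input at this output position is [0 8 6]. Elementwise product with the kernel and sum: 0·1 + 8·-1 + 6·-2.

-20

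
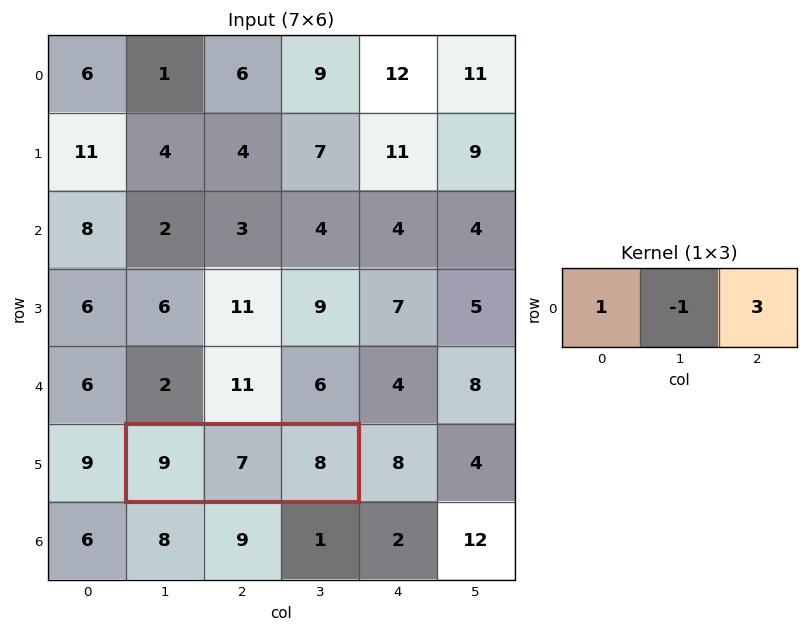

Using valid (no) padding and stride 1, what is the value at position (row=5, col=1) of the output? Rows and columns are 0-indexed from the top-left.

26

The receptive field on the input at this output position is [9 7 8]. Elementwise product with the kernel and sum: 9·1 + 7·-1 + 8·3.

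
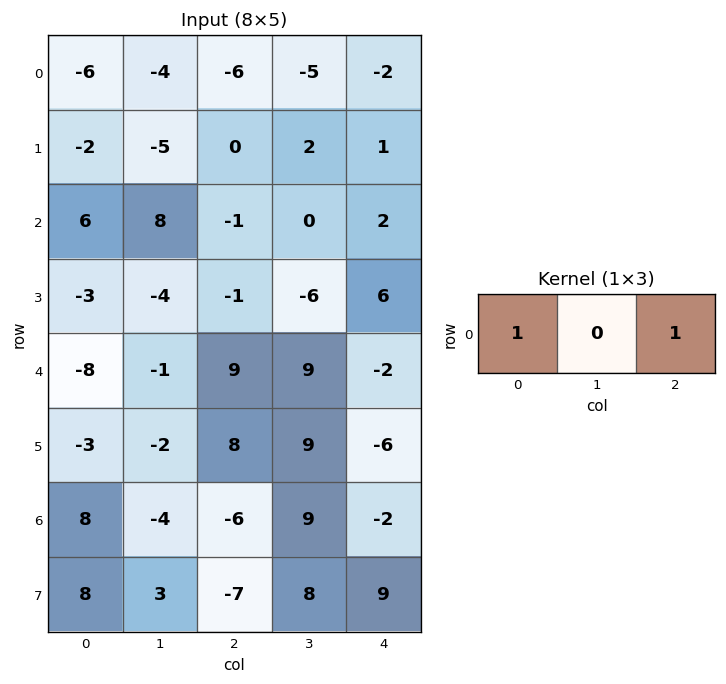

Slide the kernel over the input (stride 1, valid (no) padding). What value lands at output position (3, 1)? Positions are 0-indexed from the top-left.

The receptive field on the input at this output position is [-4 -1 -6]. Elementwise product with the kernel and sum: -4·1 + -6·1.

-10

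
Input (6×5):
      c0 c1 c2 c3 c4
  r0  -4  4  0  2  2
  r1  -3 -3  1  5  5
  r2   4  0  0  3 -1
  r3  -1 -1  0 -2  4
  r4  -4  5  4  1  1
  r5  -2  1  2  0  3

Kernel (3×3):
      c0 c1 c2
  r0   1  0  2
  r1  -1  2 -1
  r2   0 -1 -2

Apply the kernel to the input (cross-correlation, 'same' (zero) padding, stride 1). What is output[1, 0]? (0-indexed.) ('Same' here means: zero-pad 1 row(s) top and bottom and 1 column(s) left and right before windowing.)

1

The receptive field on the zero-padded input at this output position is [0 -4 4 / 0 -3 -3 / 0 4 0]. Elementwise product with the kernel and sum: 0·1 + 4·2 + 0·-1 + -3·2 + -3·-1 + 4·-1 + 0·-2.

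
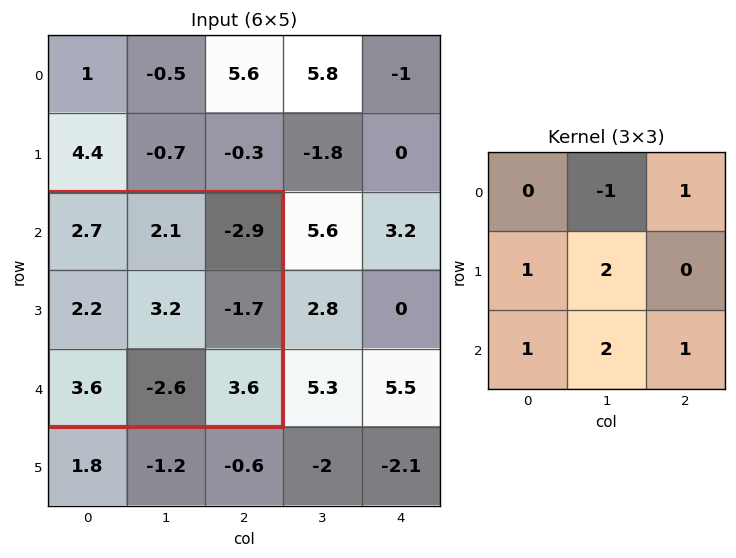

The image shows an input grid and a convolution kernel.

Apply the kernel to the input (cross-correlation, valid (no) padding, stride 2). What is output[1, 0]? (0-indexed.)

The receptive field on the input at this output position is [2.7 2.1 -2.9 / 2.2 3.2 -1.7 / 3.6 -2.6 3.6]. Elementwise product with the kernel and sum: 2.1·-1 + -2.9·1 + 2.2·1 + 3.2·2 + 3.6·1 + -2.6·2 + 3.6·1.

5.6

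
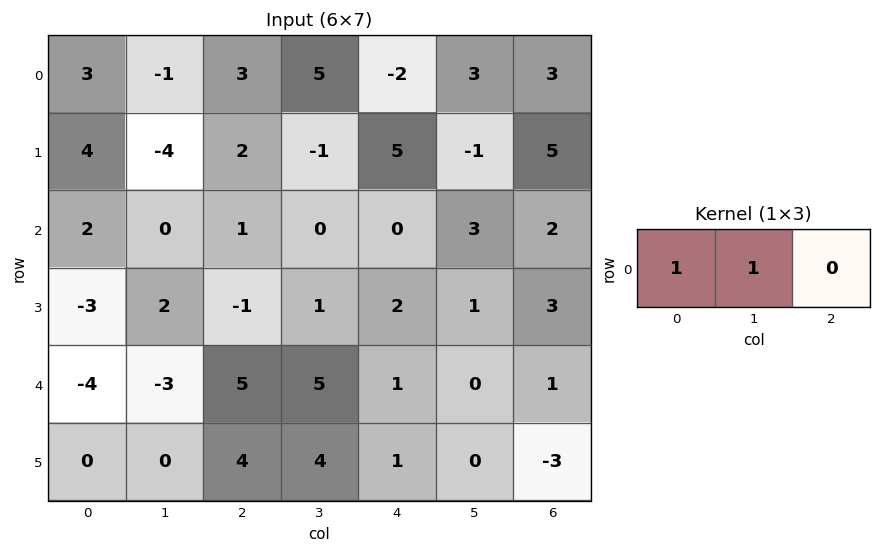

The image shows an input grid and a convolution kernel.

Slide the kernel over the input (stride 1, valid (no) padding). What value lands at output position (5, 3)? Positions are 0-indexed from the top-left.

The receptive field on the input at this output position is [4 1 0]. Elementwise product with the kernel and sum: 4·1 + 1·1.

5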